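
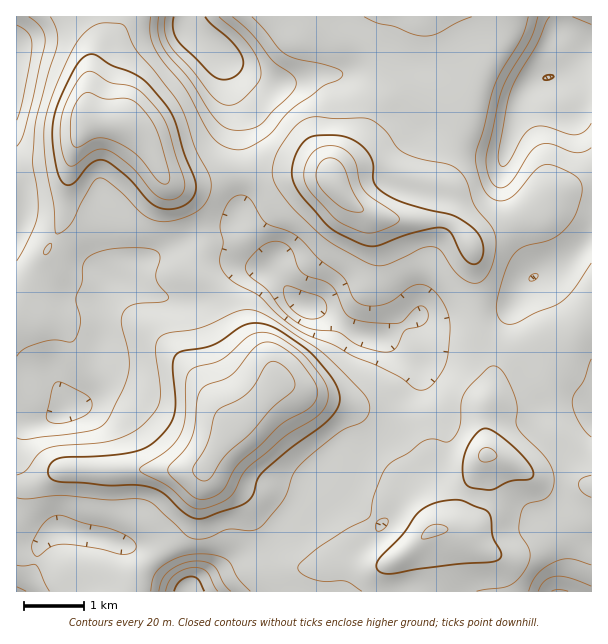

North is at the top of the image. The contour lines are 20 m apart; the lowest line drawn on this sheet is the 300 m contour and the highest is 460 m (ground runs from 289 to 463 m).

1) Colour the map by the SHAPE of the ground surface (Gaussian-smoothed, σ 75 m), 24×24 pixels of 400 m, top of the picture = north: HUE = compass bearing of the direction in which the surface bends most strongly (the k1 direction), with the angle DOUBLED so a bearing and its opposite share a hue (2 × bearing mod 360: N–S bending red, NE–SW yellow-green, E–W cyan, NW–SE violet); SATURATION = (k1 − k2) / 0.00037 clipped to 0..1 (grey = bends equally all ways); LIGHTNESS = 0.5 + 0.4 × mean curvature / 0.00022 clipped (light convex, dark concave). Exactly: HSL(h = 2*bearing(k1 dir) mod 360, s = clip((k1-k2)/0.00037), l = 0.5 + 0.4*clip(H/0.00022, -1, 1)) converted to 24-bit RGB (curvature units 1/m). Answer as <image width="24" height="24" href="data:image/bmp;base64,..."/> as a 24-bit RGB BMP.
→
<image width="24" height="24" href="data:image/bmp;base64,Qk32BgAAAAAAADYAAAAoAAAAGAAAABgAAAABABgAAAAAAMAGAAATCwAAEwsAAAAAAAAAAAAAVs3cc7m3fKaAbpuIsnyg/452LgUNCikiXtdwk83ChamYfICUin6TamqQx0HIzH1ER4g7mJlihndhfn5TvsZi5iY9HxlwYpm0T7WwWLa8iLG+Yoq8kShc9Tlr/477JEL/E/+WTaphdJx2c4yRin2Xd3WWIpO45Jv975LtZm6TdnahgsvRibnVzlfgXT7ZYsG7hZxVPHQlbEUNeFESfZ0wVbFZlUJl4qMyQZVfZZpTTZpfc4J1a4Nxjnd6YZJnGF9A626Twp3ekabMl751bmZMhFqAmnChnn+Zs2BlfURpU6FbdaxJWKE4azUufRQ9+cl9G8I1J9iXWKKJVYqFeYGAb4FxjW98VoWOIa5PvaJmrl5Ktz44m1VWa3FIXpBxl2Bxp0nX62/YW2XacWLig0TpOQnxXa/v1+zi6cXGHoR+bphVTHeAcX2BfoR8anyEk4GEXY5yY4VQzyRRs5I/nlRHfdq2K2C0b3+wLFi+tNTqoJ/wgoPshXPvXFb1hnDl4Y+s6XmH1z18KoY0Onc8O35Tc4ZyboOBcI57j3mKWoCLXB/S7tbjqubzWkncf0CSW6CNH5NfLqczlFNOmjZNjW46UmdNZklm3HRHxIp73o2+znHBhmpSKYstLn5PZ4pma4h6cYp/cHeNIXZ+2fZ2oVMwgDdbeZmKVbmDjpdPOG0nSFUfaGgytJhqU3d0Ty5cwdF1vauUrnmg2XOxw3nNn8zHDZXcVpy0Zp6gYICnoGOmSkqP39tvkWtaX3aDmKtehEVFdph+h0aOhVlwQ6Z3WJFZjU+BNUmQh+aNiHSswF6fsnyLoc3N1PDzGgHsbFarf5OrS2SRi1WTZImgw7N8pWyGiFuMoo1uaImMe2ZZY0JweLaDXIueY118aVSEYN+4esaddU2Ws2mux9Sz0frqfTPgcSK3bInIujmzkD9jV2RzoYdckLBen2JziG2JmHx6m45ylGSdW4+qd6uAU1t+bVqIZL2iV8t9cnpfT2R/csS30frZdM/guQC2whcbPB0Ha1gWX6hobkqWtKBvccBvVE24pniul3ucrnGHjnuafaCceYWQUlKQXbCzcrGJhHtbfG9VSopCP+gUn/8wMQIEMAQDvgALvXROQMA7KG44XTRDp9FloNNXIl9mmm+nq2a2uXSYsHlzm5RnZYVsX3iFa4lhil1Mi2RLbp5TVdB+YNyD3AEEQgAjXmYyP6lTycSrtpKlWzeENrGYn8FV3N1LLHZvOnZOVH5ywGeR4XiQrZ1+YIlncGFcaIdeU3CEgomkkLODn7s5gW4VQBMetza6sXG6VbeDr7U6m6hQU1KySXCw3yI5o/R8Tkd7OWBBMoQvLo+UusY23IaAn2OMbWCNmFlnXo5SS541lqhQrmaUzVq4gSp/MHdEonNPmU4uw9JMbKRFUnc5KVRbl/i2yJTsqCjBj12iVKpTEmdQGFNr5Zpil6dra2ObjV2euh8vucASIK0bQJRCbzh8yV3JWEjBkzV+pM+XuvTyvc3/lZX/Z4X7avCJrzGvpUnXpH25tJerS4GjFRNq44xHpOoiQk53cR9V2kBh1fbYScT4dkCpM0R3Z5Sgmx2of5fIzP/WJ/qzcxonejslknpBtM1ZENWybwLL0H+ds5SagXGoSwyX201u/+KDDg4lfzl8mPioxPrGUBy1bzrMXlbYRj+7K0Tg1uzr6fTTfSqPPVKlcZS3cH2u1Mt2OZEgBRMu2LCLlriarkbIgxGrxFO0/9fMHAWwV+K6kvuaktdnLyZ7PZfAQzi4kU7QVKK5dueM3oyPzjS9gFWGdWlah29d1ppV2cokACEze9hioraDbCSkZyyghW/C9t/NeHTsp9Tjqea+vl3AQqO9KjCGY0ZrOl56ubGLrMc4j2UqpkM8jllifm5zgIFyrpF77M6PAC1TScIzj3s1ISJEJFJ4S62V+OjPX83Mpc+5vL2DsEeJYsLDOhR2o1OeMY9ggp42x21WnmmWoWmCl3uBeXeKe36Ik4p/+ciPCUhaRYx8m2iJND+FI0R9S7ZY1vV2s8ppk6s/wnlAftKrnCKiSyZcdTdPtyUNX4QWaqgYcHczlohMmpxxgnSChXl2hoB86pZ/0WIhD09DYX5PRl1+I1xfk7NFdecv1X46oZZJk/ZNH4F2bApBYyI/TBkjzs9gocq6bJSscYqdY6ODjZFtgm9kdYtmdYNzpH13+qKqB4aVRXqYR1ptMl0+Mt4hW8M6sZpVtoZo+P9lCwsocBZejRFJT8uQc9uSgqN8hHWNdoqKinBniIBhjnRzkpduZoBhgYZo1aZy4U9vEBc2eTgx"/>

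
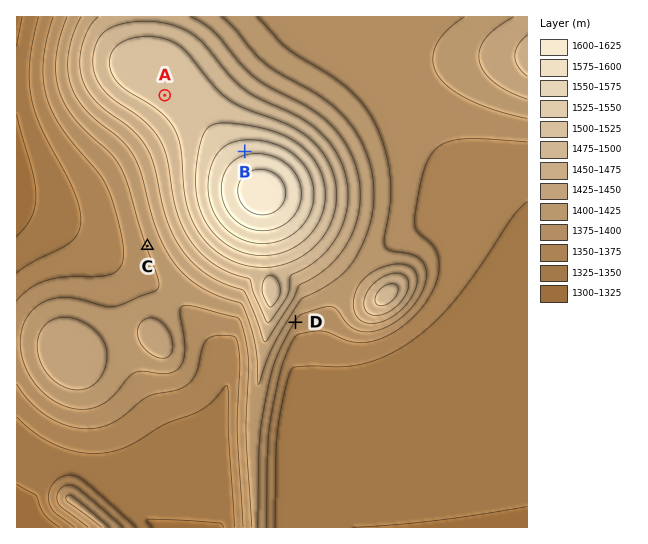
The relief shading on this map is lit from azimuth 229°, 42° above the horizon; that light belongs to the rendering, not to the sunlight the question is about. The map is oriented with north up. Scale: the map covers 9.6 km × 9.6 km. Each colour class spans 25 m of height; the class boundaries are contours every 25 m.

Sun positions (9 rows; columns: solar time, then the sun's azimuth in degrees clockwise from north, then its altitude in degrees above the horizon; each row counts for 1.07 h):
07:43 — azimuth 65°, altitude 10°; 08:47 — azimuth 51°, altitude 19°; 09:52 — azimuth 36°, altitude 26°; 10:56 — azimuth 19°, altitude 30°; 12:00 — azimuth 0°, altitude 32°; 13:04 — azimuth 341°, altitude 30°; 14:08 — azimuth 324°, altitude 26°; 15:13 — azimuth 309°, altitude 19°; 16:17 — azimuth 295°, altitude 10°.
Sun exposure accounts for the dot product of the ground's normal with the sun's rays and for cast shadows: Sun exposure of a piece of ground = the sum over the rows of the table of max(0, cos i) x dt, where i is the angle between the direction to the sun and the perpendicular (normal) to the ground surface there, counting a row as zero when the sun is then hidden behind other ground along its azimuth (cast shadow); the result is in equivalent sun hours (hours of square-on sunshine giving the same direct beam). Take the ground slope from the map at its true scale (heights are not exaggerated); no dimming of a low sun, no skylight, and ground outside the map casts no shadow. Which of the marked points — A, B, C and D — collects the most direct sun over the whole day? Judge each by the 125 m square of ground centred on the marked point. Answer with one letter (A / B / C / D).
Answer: B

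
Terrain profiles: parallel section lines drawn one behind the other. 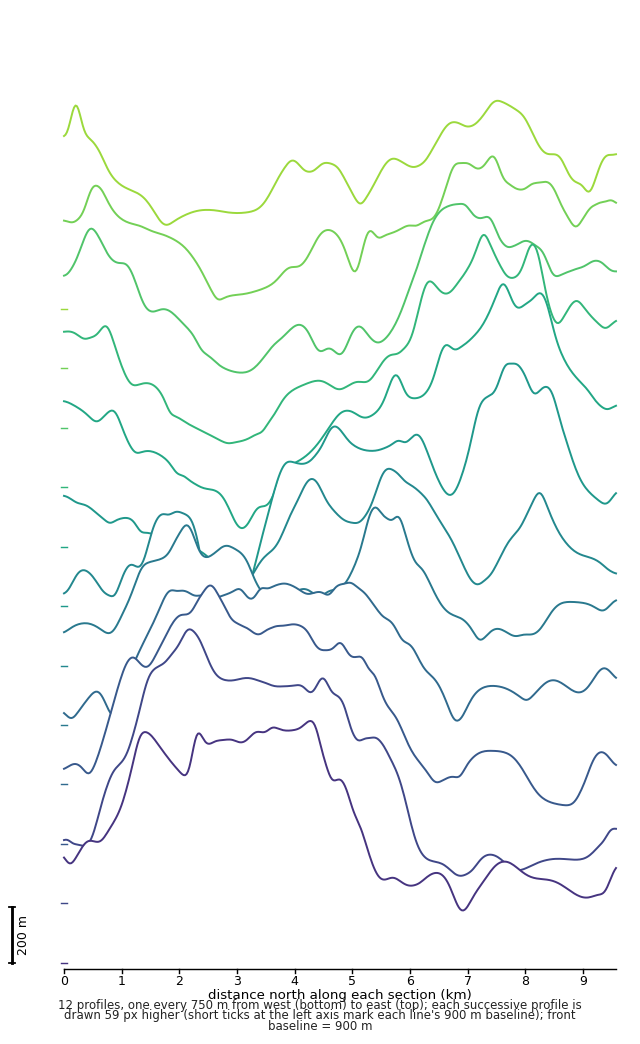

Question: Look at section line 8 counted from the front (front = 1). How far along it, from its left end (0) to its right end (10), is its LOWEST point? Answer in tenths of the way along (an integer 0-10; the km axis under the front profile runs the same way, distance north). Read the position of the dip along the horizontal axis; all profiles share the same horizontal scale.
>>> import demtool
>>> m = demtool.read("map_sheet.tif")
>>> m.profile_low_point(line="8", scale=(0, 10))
3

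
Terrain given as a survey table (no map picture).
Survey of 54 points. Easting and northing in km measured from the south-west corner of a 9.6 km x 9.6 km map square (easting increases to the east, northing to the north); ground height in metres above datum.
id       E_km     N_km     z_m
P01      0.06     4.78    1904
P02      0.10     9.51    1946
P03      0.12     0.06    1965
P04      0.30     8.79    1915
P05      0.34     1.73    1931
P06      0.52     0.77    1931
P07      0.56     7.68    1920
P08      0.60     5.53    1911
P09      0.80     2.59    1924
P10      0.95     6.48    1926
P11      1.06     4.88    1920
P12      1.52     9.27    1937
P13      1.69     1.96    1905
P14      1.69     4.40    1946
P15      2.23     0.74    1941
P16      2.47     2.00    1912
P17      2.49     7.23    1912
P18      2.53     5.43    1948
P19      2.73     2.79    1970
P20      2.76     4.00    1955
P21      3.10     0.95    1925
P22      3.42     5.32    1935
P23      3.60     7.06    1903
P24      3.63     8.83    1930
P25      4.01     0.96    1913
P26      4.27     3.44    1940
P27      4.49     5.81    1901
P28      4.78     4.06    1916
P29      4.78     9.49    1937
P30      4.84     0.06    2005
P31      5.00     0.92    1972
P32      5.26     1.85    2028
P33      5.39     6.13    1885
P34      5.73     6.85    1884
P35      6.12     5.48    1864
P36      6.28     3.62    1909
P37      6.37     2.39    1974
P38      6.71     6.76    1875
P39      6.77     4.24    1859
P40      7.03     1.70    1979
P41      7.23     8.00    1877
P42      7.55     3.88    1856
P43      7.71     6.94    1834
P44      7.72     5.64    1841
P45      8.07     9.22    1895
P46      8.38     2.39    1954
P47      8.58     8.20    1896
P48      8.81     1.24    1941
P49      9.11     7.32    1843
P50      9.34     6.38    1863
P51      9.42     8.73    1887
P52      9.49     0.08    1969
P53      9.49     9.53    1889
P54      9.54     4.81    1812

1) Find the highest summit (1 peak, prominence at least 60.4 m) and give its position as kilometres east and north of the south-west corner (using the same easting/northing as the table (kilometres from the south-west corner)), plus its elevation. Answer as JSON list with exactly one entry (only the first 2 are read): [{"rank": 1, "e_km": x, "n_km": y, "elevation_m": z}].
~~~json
[{"rank": 1, "e_km": 5.11, "n_km": 1.79, "elevation_m": 2034}]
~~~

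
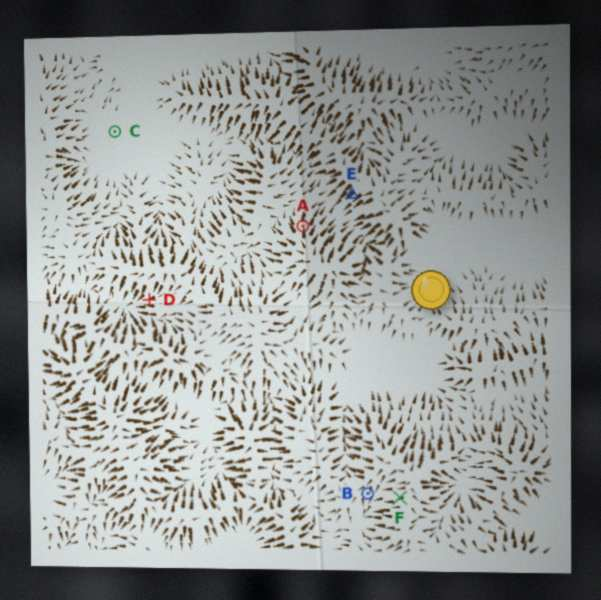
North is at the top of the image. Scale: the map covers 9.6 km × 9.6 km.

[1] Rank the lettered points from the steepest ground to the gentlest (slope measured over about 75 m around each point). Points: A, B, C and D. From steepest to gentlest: A D B C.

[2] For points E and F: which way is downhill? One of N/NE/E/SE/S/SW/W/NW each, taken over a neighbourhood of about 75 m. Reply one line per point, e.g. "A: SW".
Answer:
E: SW
F: W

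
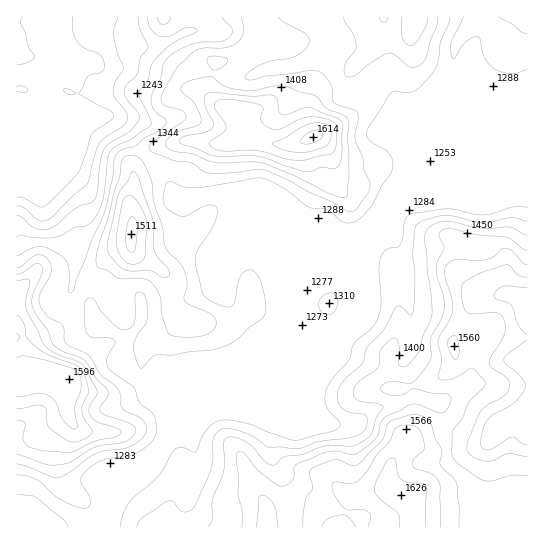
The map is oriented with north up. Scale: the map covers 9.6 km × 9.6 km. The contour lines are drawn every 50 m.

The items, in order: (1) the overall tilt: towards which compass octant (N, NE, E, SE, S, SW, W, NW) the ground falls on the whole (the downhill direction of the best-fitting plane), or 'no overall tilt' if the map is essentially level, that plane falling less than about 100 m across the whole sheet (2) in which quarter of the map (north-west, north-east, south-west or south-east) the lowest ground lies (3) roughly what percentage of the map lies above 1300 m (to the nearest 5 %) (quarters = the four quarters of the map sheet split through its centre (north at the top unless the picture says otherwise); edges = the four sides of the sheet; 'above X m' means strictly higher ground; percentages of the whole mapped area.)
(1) On the whole the ground falls towards the north-west.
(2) Look to the north-west quarter for the lowest ground.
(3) Roughly 60 % of the ground is higher than 1300 m.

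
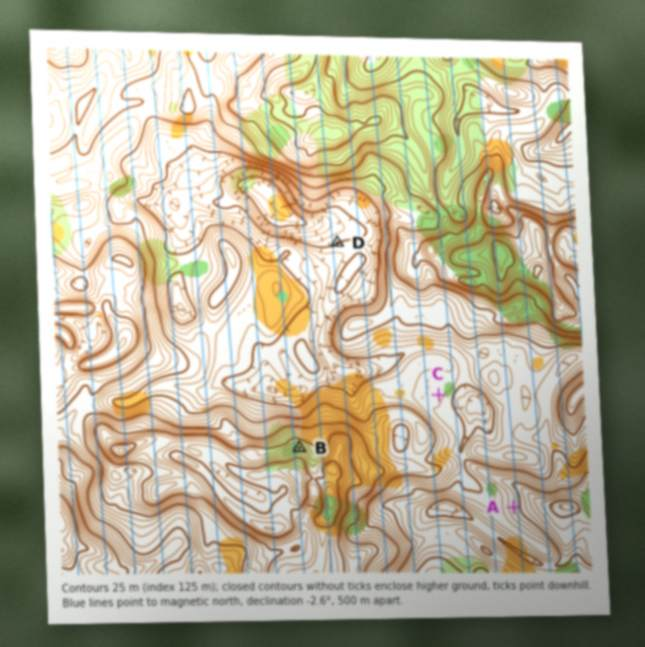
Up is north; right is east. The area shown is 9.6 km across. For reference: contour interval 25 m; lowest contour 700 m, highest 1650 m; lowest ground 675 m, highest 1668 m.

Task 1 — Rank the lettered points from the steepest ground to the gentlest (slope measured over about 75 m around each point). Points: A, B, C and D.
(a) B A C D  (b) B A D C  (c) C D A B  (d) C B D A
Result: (b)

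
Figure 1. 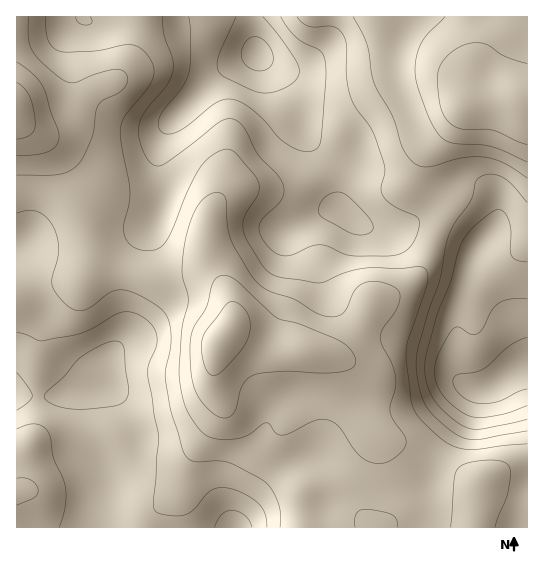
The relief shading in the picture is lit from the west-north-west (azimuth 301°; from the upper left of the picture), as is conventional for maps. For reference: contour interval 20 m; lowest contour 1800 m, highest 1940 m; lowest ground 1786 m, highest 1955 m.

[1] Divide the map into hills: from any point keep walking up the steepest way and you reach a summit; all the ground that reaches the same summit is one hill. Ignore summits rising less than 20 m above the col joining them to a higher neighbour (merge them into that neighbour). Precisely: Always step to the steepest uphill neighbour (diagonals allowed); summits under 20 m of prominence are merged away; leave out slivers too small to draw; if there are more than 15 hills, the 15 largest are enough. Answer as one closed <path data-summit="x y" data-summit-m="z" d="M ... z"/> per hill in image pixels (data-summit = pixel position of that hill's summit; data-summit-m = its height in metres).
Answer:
<path data-summit="223 337" data-summit-m="1953" d="M257 53l-39 20-50 52-8 18-1 20 4 15-2 27-9 20-21 24-7 13-4 16 0 20 5 29-1 8-19 30-1 18-14 5-6 9 0 24 4 21 19 35 0 10-7 27 0 13 427 1 1-162-15 5-15 12-11 5-16 0-5-3-6-6-4-10 1-38 10-34 4-30 5-16 20-28 3-9-3-15-7-7-8-4-16-1-11 5-37 28-22 11-14 1-24-9-18-14 6-44-20-12-14-12-7-14-4-20-11-22z"/><path data-summit="17 110" data-summit-m="1955" d="M250 16l-234 1 1 378 41 1 46-13 1-18 18-26 2-10-5-31 0-20 3-12 10-21 22-24 6-16 2-27-4-15 0-12 4-16 5-10 50-52 39-20-5-19z"/><path data-summit="522 101" data-summit-m="1940" d="M527 16l-276 1 5 34 33 34 11 22 8 30 11 12 26 16 0 9-6 25 0 10 4 4 14 10 18 8 16 1 26-12 37-28 11-5 16 1 8 4 7 7 3 8-2 12-5 12-11 12-8 15-6 39-10 34-1 38 4 10 11 9 20-1 22-16 15-6z"/><path data-summit="17 493" data-summit-m="1883" d="M89 388l-31 8-42-1 1 133 83-1 0-13 7-27 0-10-12-20-8-20-3-16 0-24z"/>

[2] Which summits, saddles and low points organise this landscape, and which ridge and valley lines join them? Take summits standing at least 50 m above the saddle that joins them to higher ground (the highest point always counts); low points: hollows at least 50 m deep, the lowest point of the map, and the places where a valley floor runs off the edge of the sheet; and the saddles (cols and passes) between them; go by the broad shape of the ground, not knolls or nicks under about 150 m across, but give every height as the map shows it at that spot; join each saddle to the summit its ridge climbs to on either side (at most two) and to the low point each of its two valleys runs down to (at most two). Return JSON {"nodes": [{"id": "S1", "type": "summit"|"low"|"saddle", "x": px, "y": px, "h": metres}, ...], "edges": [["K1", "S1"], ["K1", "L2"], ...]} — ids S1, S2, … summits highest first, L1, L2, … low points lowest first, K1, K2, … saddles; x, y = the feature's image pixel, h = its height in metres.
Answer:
{"nodes": [
{"id": "S1", "type": "summit", "x": 17, "y": 110, "h": 1955},
{"id": "S2", "type": "summit", "x": 223, "y": 337, "h": 1953},
{"id": "S3", "type": "summit", "x": 522, "y": 101, "h": 1940},
{"id": "L1", "type": "low", "x": 525, "y": 366, "h": 1786},
{"id": "L2", "type": "low", "x": 257, "y": 54, "h": 1793},
{"id": "L3", "type": "low", "x": 235, "y": 527, "h": 1832},
{"id": "K1", "type": "saddle", "x": 293, "y": 463, "h": 1891},
{"id": "K2", "type": "saddle", "x": 122, "y": 269, "h": 1889},
{"id": "K3", "type": "saddle", "x": 449, "y": 195, "h": 1863}],
"edges": [["K1", "S2"], ["K1", "L1"], ["K1", "L3"], ["K2", "S1"], ["K2", "S2"], ["K2", "L2"], ["K2", "L3"], ["K3", "S2"], ["K3", "S3"], ["K3", "L1"], ["K3", "L2"]]}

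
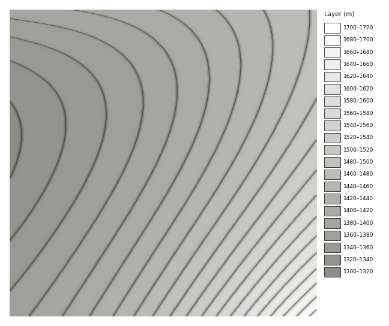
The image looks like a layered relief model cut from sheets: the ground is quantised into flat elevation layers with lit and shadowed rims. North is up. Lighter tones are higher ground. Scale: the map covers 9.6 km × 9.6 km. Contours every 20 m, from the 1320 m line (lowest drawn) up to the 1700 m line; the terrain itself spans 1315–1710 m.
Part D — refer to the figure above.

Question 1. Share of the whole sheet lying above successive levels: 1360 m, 83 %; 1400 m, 59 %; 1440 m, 39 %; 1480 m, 23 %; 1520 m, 12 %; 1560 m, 7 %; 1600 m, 3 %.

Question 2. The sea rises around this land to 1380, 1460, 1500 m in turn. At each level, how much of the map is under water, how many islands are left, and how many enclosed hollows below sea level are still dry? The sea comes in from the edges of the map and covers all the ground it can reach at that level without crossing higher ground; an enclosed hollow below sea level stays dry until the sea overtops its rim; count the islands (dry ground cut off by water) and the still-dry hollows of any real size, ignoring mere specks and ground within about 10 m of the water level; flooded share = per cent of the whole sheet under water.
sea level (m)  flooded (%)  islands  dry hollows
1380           29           0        0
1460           69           0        0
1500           84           0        0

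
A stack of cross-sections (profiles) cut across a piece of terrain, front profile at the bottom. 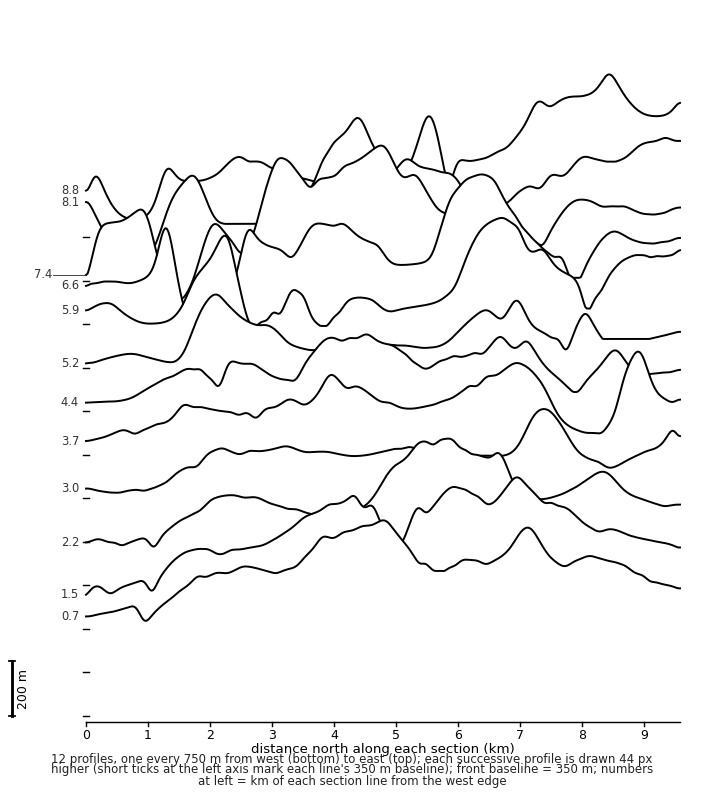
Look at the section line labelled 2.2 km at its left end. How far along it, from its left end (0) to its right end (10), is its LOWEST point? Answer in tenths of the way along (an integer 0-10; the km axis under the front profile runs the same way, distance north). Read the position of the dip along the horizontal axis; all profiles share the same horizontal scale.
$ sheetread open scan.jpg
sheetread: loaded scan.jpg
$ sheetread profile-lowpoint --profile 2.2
1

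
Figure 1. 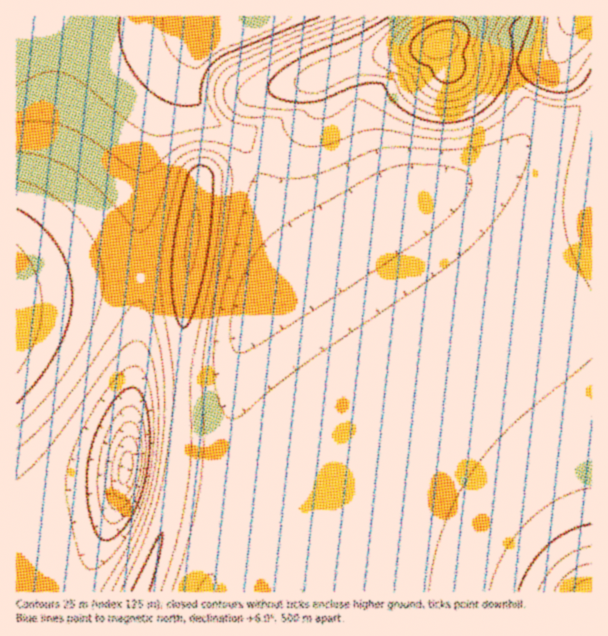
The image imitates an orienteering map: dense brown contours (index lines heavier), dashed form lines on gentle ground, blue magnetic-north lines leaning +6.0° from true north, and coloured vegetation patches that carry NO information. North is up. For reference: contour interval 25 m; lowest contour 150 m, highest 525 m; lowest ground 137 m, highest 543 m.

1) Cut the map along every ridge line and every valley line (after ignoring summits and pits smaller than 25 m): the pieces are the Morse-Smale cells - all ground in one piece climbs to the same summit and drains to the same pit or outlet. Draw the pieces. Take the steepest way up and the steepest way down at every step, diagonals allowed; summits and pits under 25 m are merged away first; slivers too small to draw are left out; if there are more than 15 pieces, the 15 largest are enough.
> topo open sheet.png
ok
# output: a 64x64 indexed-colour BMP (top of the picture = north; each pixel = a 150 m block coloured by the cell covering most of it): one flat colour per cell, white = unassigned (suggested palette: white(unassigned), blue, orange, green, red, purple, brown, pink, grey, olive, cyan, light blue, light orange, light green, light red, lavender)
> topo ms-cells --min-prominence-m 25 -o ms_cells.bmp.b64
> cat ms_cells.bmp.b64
<image width="64" height="64" href="data:image/bmp;base64,Qk12CAAAAAAAAHYAAAAoAAAAQAAAAEAAAAABAAQAAAAAAAAIAAATCwAAEwsAABAAAAAAAAAA////ALR3HwAOf/8ALKAsACgn1gC9Z5QAS1aMAMJ34wB/f38AIr28AM++FwDox64AeLv/AIrfmACWmP8A1bDFALu7u7mZmZmqqqqjMzMzMzMzMzMzMzMzMzMzMzMzMzMRu7u7uZmZmaqqqqozMzMzMzMzMzMzMzMzMzMzMzMzMRG7u7u7mZmZmqqqqjMzMzMzMzMzMzMzMzMzMzMzMzMREbu7u7uZmZmaqqqqMzMzMzMzMzMzMzMzMzMzMzMzMxERu7u7u7mZmZmqqqozMzMzMzMzMzMzMzMzMzMzMzMRERG7u7u7uZmZmaqqqqMzMzMzMzMzMzMzMzMzMzMzMREREbu7u7u7mZmZqqqqozMzMzMzMzMzMzMzMzMzMzMRERERu7u7u7uZmZmqqqqjMzMzMzMzMzMzMzMzMzMzMRERERFbu7u7u7mZmZqqqqMzMzMzMzMzMzMzMzMzMzMREREREVVVu7u7uZmZmqqqqjMzMzMzMzMzMzMzMzMzERERERERVVVVVVW5mZmaqqqqMzMzMzMzMzMzMzMzMzERERERERFVVVVVVVWZmZqqqqozMzMzMzMzMzMzMzMxEREREREREVVVVVVVVZmZmaqqqjMzMzMzMzMzMzMzMRERERERERERVVVVVVVVmZmZqqqqMzMzMzMzMzMzMzERERERERERERFVVVVVVVWZmZnu7u4RERETMzMzMzEREREREREREREREVVVVVVVVZmZme7u7hERERERERERERERERERERERERERVVVVVVVVWZmZ7u7uERERERERERERERERERERERERERFVVVVVVVVZmZnu7u4REREREREREREREREREREREREREVVVVVVVVVmZme7u7hERERERERERERERERERERERERERVVVVVVVVWZmZ7u7uERERERERERERERERERERERERERFVVVVVVVVZmZnu7u4REREREREREREREREREREREREREVVVVVVVVVmZme7u7hERERERERERERERERERERERERERVVVVVVVVXMmZ7u7uERERERERERERERERERERERERERFVVVVVVVVczMx3d3cREREREREREREREREREREREREREVVVVVVVVVzMzHd3dxERERERERERERERERERERERERERVVVVVVVVXMzMd3d3ERERERERERERERERERERERERERFVVVVVVVVczMx3d3dxEREREREREREREREREREREREREVVVVVVVVVXMzHd3d3ERERERERERERERERERERERERERVVVVVVVVVczMd3d3cRERERERERERERERERERERERERFVVVVVVVVVzMzHd3d3EREREREREREREREREREREREREVVVVVVVVVXMzMd3d3cRERERERERERERERERERERIiIiVVVVVVVVVczMx3d3d3ERERERERERERERERERESIiIiJVVVVVVVVVzMzHd3d3dxEREREREREREREREREiIiIiIlVVVVVVVVXMzMd3d3d3cRERERERERERERERIiIiIiIiRERVVVVVVczMx3d3d3d3ERERERERERERERIiIiIiIiJERERERVVVzMzHd3d3d3dxERERERERERERIiIiIiIiIkRERERERESIiId3d3d3d3dxERERERERERIiIiIiIiIiRERERERERIiIh3d3d3d3dyIRERERERERIiIiIiIiIiJEREREREREiIiHd3d3d3dyIiEREREREREiIiIiIiIiIkRERERERESIiIh3d3d3dyIiIiEREREREiIiIiIiIiIiRERERERERIiIiHd3d3d3IiIiIiEREREiIiIiIiIiIiJEREREREREiIiId3d3d3IiIiIiIhEREiIiIiIiIiIiIkRERERERESIiIh3d3d3IiIiIiIiIhEiIiIiIiIiIiIiRERERERERIiIiHd3d3ciIiIiIiIiIiIiIiIiIiIiIiJEREREREREiIiId3d3dyIiIiIiIiIiIiIiIiIiIiIiIkRERERERESIiIh3d3dyIiIiIiIiIiIiIiIiIiIiIiIiRERERERERIiIiIh3d3IiIiIiIiIiIiIiIiIiIiIiIiJEREREREREiIiIiIiIciIiIiIiIiIiIiIiIiIiIiIiIkRERERERESIiIiIiIhmIiIiIiIiIiIiIiIiIiIiIiIiRERERERERIiIiIiIiGZiIiIiIiIiIiIiIiIiIiIiIiJERERERERESIiIiIiGZmYiIiIiIiIiIiIiIiIiIiIiIkRERERERERIiIiIiGZmZmIiIiIiIiIiIiIiIiIiIiIiRERERERERESIiIhmZmZmZiIiIiIiIiIiIiIiIiLSIiJERERERERERIiIhmZmZmZmYiIiIiIiIiIiIiIiLd3dIkREREREREREiIhmZmZmZmZiIiIiIiIiIiIiIiIt3d3dRERERERERERIiGZmZmZmZmIiIiIiIiIiIiIiIt3d3d1EREREREREREiIZmZmZmZmYiIiIiIiIiIiIiIi3d3d3URERERERERERIhmZmZmZmZmIiIiIiIiIiIiIi3d3d3dREREREREREREiGZmZmZmZmZmYiIiIiIiIiIiLd3d3d1ERERERERERERIZmZmZmZmZmZmZiIiIiL////wAA3d3URERERERERERERmZmZmZmZmZmZmZmZmL/////8AAN3dRERERERERERERIZmZmZmZmZmZmZmZmZm/////wAADd1ERERERERERERERmZmZmZmZmZmZmZmZmb/////AAAN3QAAAAAAAAAAAAAEZmZmZmZmZmZmZmZmZm/////wAADd"/>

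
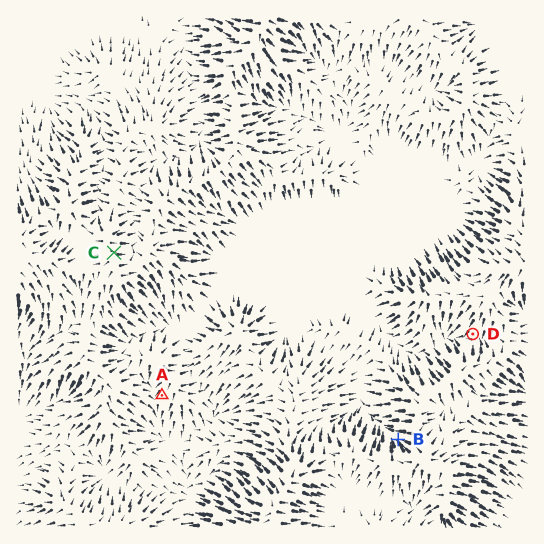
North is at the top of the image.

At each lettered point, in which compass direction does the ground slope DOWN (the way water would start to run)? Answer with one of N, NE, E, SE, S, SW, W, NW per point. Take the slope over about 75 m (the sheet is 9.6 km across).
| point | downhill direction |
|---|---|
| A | SW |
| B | NW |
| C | E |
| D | SW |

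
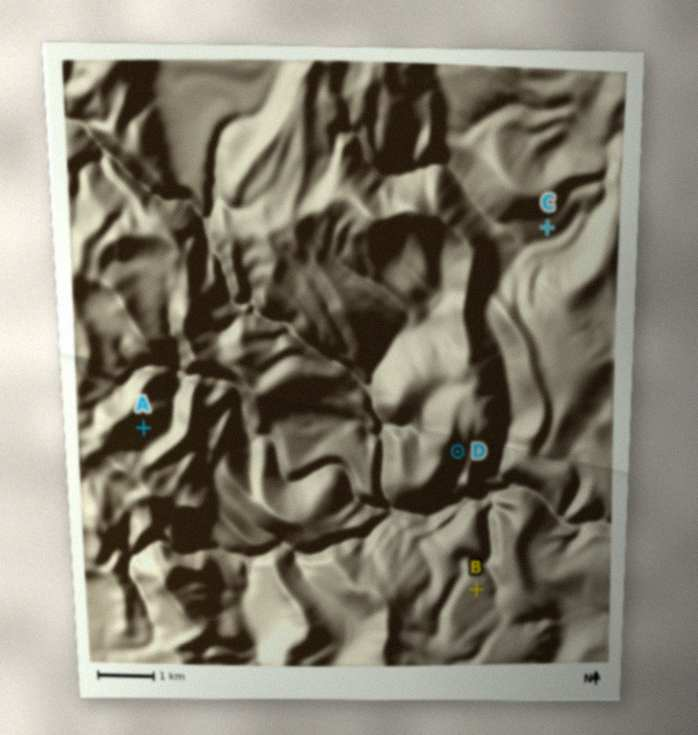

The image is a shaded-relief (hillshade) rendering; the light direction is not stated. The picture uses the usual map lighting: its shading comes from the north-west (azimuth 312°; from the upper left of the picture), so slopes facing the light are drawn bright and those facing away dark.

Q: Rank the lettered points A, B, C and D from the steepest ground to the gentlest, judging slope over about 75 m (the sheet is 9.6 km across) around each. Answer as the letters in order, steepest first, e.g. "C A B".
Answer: D A C B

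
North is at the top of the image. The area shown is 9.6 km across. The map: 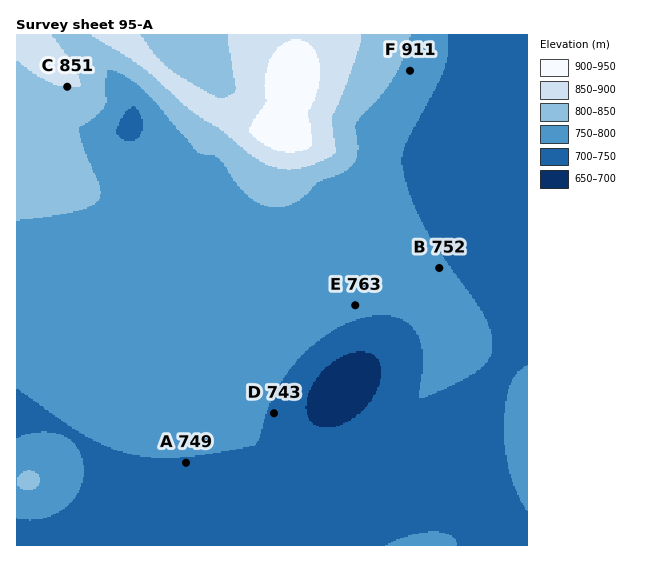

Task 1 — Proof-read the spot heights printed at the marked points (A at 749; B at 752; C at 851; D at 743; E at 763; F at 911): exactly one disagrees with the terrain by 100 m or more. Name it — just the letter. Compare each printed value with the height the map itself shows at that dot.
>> F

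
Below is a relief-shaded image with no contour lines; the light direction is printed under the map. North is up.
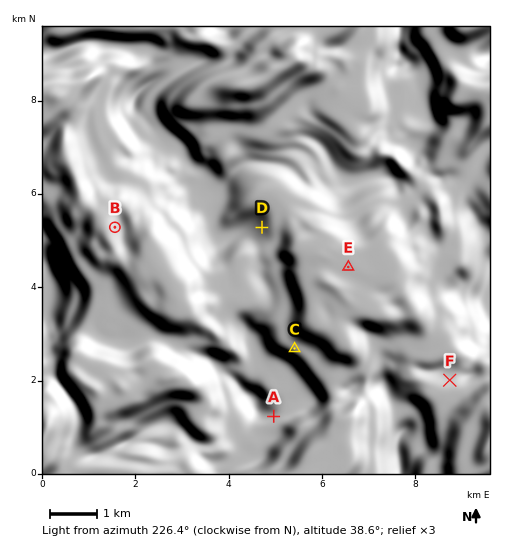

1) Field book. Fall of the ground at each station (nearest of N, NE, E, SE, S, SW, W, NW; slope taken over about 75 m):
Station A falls SE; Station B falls W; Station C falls NE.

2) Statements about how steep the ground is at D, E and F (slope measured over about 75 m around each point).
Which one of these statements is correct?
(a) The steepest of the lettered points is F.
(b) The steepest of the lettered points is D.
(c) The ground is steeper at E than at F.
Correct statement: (b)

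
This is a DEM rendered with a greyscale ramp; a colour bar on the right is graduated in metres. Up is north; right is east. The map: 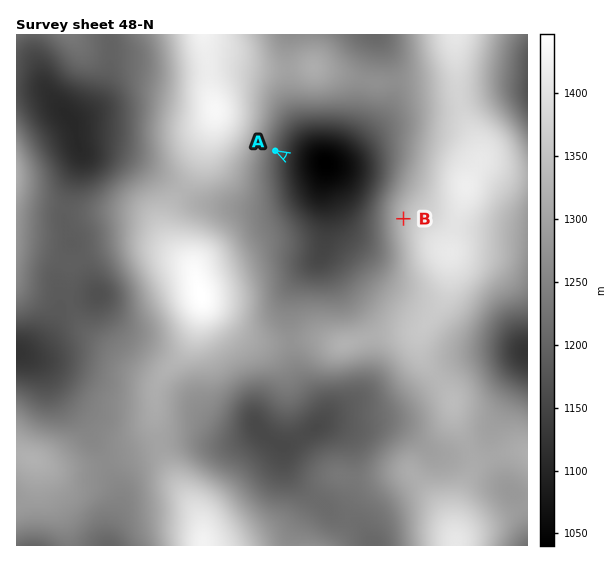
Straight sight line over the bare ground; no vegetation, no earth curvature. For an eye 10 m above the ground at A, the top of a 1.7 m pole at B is in view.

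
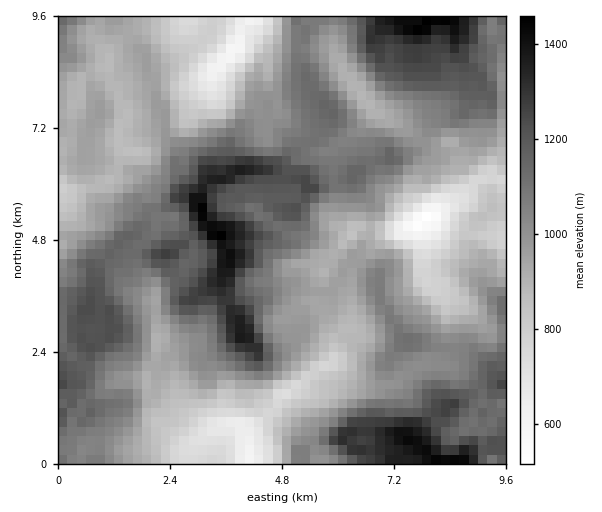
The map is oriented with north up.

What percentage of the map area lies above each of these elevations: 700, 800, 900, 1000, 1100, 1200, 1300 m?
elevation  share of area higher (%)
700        97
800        90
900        77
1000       53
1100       33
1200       16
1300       6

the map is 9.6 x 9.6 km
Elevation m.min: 500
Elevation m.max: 1490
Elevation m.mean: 1020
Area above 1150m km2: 21.4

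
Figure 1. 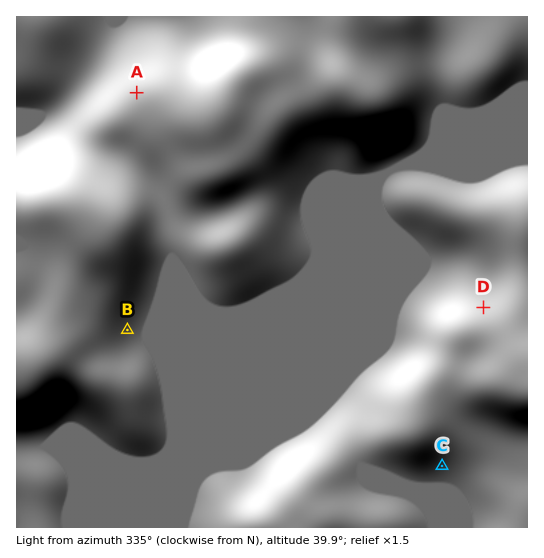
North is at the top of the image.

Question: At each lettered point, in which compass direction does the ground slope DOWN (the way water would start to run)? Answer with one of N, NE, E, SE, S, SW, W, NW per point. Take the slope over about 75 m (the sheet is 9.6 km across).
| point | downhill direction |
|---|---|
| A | NW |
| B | E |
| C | S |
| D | N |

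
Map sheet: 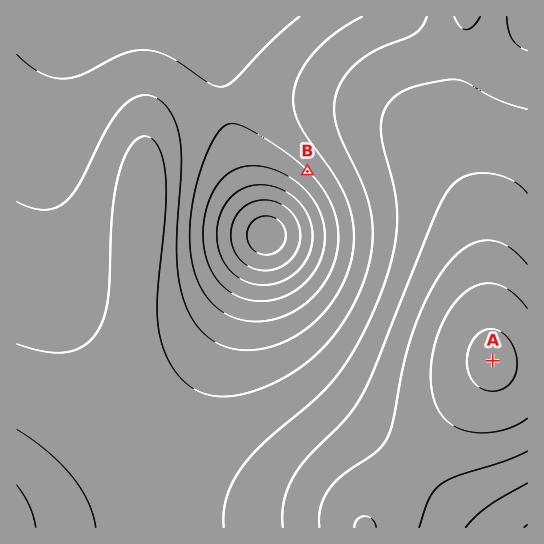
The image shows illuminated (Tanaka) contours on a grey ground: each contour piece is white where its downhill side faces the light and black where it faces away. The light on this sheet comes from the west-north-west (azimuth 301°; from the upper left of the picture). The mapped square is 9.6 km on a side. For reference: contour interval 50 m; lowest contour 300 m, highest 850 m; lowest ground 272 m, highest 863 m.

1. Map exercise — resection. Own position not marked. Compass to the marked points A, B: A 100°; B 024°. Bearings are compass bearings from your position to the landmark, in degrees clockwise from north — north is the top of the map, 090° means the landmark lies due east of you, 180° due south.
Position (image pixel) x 243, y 317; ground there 490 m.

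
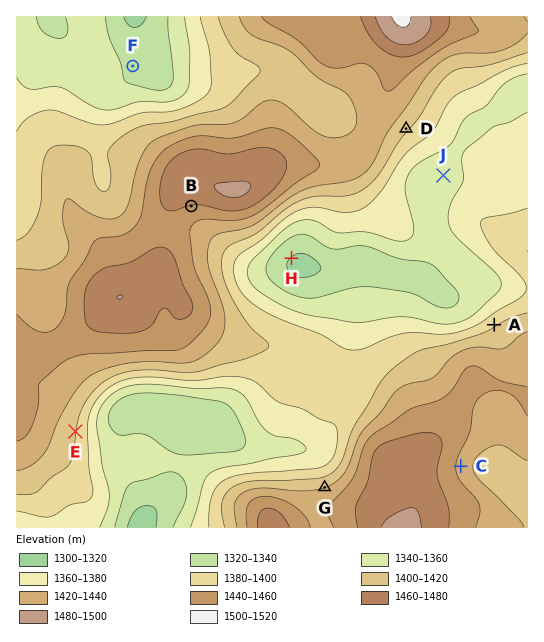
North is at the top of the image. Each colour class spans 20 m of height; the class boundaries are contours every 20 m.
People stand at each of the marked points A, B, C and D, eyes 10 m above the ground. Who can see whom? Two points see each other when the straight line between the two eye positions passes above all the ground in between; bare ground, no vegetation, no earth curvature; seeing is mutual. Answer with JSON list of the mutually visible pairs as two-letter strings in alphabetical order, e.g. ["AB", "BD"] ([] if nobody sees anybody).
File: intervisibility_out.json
["AB", "AD"]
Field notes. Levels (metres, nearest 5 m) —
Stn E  1400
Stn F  1335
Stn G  1420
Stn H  1320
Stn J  1350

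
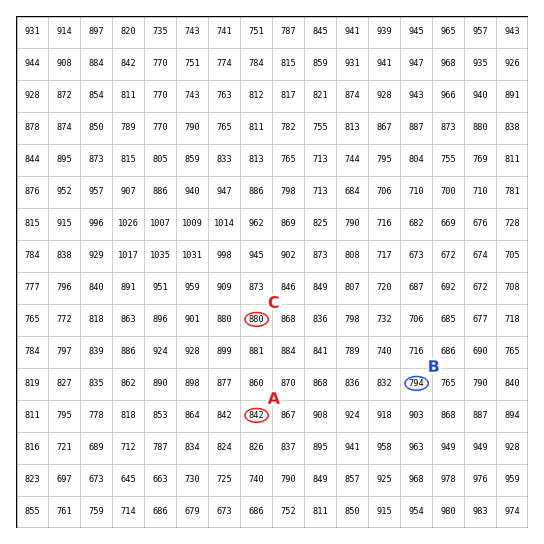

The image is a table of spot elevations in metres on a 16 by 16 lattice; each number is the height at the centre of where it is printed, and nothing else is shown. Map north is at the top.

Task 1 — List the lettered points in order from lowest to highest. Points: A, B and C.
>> B A C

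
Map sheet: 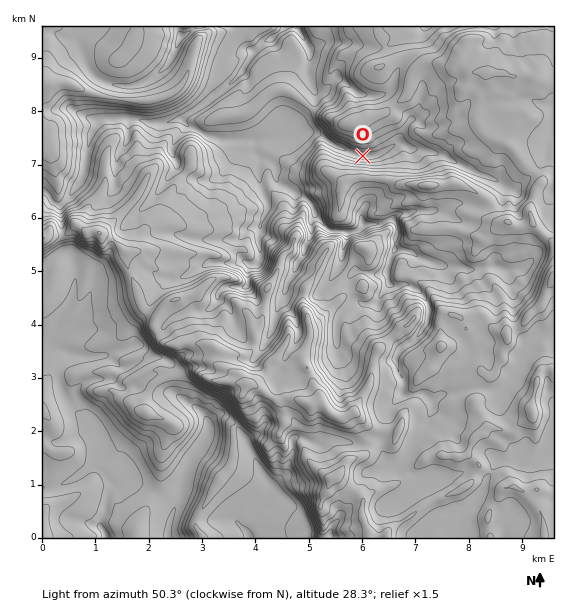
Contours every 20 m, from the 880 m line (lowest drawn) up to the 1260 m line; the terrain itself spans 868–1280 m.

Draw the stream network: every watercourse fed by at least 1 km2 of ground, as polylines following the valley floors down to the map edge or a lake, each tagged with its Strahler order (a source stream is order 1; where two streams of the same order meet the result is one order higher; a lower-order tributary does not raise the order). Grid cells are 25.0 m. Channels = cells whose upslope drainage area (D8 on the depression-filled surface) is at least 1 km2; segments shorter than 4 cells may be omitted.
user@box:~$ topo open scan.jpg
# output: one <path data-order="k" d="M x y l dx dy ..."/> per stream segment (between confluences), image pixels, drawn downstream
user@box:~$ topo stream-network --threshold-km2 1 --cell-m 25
<path data-order="2" d="M112 489l-4 4-1 12-2 2 0 5-1 1 0 3-3 3 0 9 4 5 0 4"/><path data-order="2" d="M272 488l0 3-3 4-9 9-21 17 0 3 9 9 0 4"/><path data-order="1" d="M124 480l-4 4-5 1-3 4"/><path data-order="1" d="M412 473l-9-9 0-1 8-12 8-20 8-8 2-6 0-2 3-4-3-7-9-9"/><path data-order="1" d="M259 467l4 8 9 13"/><path data-order="1" d="M528 465l4 0 12-12 9 2"/><path data-order="1" d="M313 443l-10-6-8 0-3 3 1 13-5 11 0 8-16 16"/><path data-order="1" d="M205 417l3 4 0 12-4 8-9 12-8 14 0 2-4 10 0 4-2 1-1 12-11 27 0 4-1 1 0 9"/><path data-order="1" d="M76 411l5 5 0 13 7 14 0 4 1 1 0 12 23 23 0 6"/><path data-order="2" d="M420 395l-17 0 0-10 1-1 0-3-7-13-1-12 3-5 5-6 7-2 10-11 2-4 4-4 0-3 1-1 1-13-4-8-9-11-3 0-5-4-17 1-3-4"/><path data-order="1" d="M525 365l2-5 5-8 3-5 0-3 2-3 6-5 2 0 2 1 6 0"/><path data-order="1" d="M464 363l0 2-4 7-4 4-5 3-7 6 0 7-4 4-20-1"/><path data-order="1" d="M107 356l-27 0-1-1-4 0-2-2-10-2-4-3-4 0-2-1-10 0"/><path data-order="2" d="M48 341l-5 6"/><path data-order="1" d="M336 341l0-16 1-1 0-4 3-5 12-12 3-2 4 0 4 3 12 0 2-1 3-4 0-3 8-9 0-6"/><path data-order="1" d="M293 316l0-1-8-8 0-19 4-9 3-3 4-8 0-3 3-5 4-4 1-3 0-5 5-8 0-3 2-1 0-15 4-5 0-5"/><path data-order="1" d="M80 313l0 2-15 14-8 3-9 9"/><path data-order="1" d="M65 311l-6 12 0 5-11 12 0 1"/><path data-order="1" d="M217 297l0-2 10-8 18 0 3-3 0-16 3-4"/><path data-order="2" d="M388 281l-1-12 1-1 1-8 2-1 0-3 1-1 3-10"/><path data-order="1" d="M507 271l-2-2-2 0-3-2-16 0-7 2-10 0-6-2-16 0-1-2-4 0-1-1-7-1-4-3-7-1-9-7-3 0-1-1-11 0-2-6"/><path data-order="1" d="M204 265l3-1 5 0 1-1 18 0 1 1 4 0 4-3 4 0 4 3 3 0"/><path data-order="2" d="M251 264l5 0 4-5 0-12-1-2 1-20 3-5 0-3 4-5 0-3 1-1 0-4-4-8-1-7-3-5 0-4-1-1 0-15 1-3-3-2"/><path data-order="2" d="M395 245l0-9 1-1 1-7-2-7-6-1"/><path data-order="2" d="M389 220l-9 4-17 0-7 7-12 0-1 1-7 0-1-1-6 0-13-15 0-4-1-1"/><path data-order="2" d="M315 211l-3-4 0-3-7-7-5-2-3 0-20-14-1-2 0-12-7-7-2-1-10 0"/><path data-order="1" d="M429 211l-16 0-5 2-8 0-11 7"/><path data-order="1" d="M493 179l-2 0-8-4-3 0-29-15-8-5-4 0-2-2-2 0-2-1-5 0-1-1-6 0-1-2-8 0-11-6-5 0"/><path data-order="1" d="M85 164l0-4 2-1 0-8 1-2 0-5 1-1 2-8 5-8 1-4 3-3 3-1 32 0"/><path data-order="1" d="M176 160l-4-5 0-8 4-8 9-10 0-5"/><path data-order="1" d="M235 160l8-8 2 0 2-4"/><path data-order="3" d="M257 159l-10-11"/><path data-order="3" d="M247 148l-3-3-21-1-8-4-4 0-7-4"/><path data-order="1" d="M124 147l4-8 0-19 5 0 2-1"/><path data-order="2" d="M396 143l-8 6-11 6-2 0-2 1-13 0-1-1-11-3-7-4-5-1-3-3-4-1-8-8-2-2-66 0-1 2-7 0-1 1-40 0"/><path data-order="3" d="M204 136l-7-7-5-2-3 0-4-3"/><path data-order="3" d="M185 124l-2-3 0-2"/><path data-order="1" d="M411 120l-4 4-8 16-3 3"/><path data-order="2" d="M135 119l1 1 7 0 5 3 20 0 1-2 12-1 2-1"/><path data-order="3" d="M183 119l5-6 7-2 12-8 6-7 6-3 12-10 1 0 9-11 2-4 6-8 3-7 1 0 0-1 11-11 4 0 8-8 3 0 5-5 0-1 1 0"/><path data-order="1" d="M528 100l4 0 8 4 9 1 4 3 0 27"/><path data-order="1" d="M345 83l-5-4-4 0-12 12-9 0-2-2-5-13 1-28-2-3-3-6-8-12"/><path data-order="1" d="M83 55l6 16 8 8 8 4 8 1 2 1 17 2 1-2 8-1 11-5 4-4 1 0 11-11 8-15 0-2 19-19 2-1 6 0"/>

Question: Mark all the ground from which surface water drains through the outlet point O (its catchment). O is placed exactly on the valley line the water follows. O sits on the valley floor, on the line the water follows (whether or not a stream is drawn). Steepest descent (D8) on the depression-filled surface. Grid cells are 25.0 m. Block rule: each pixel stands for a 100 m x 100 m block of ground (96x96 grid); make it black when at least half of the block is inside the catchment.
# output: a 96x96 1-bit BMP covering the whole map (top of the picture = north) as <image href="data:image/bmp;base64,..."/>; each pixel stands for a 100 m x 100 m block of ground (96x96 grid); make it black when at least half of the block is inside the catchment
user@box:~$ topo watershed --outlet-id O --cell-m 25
<image width="96" height="96" href="data:image/bmp;base64,Qk2+BAAAAAAAAD4AAAAoAAAAYAAAAGAAAAABAAEAAAAAAIAEAAATCwAAEwsAAAIAAAAAAAAA////AAAAAAAAAAAAAAAAAAAAAAAAAAAAAAAAAAAAAAAAAAAAAAAAAAAAAAAAAAAAAAAAAAAAAAAAAAAAAAAAAAAAAAAAAAAAAAAAAAAAAAAAAAAAAAAAAAAAAAAAAAAAAAAAAAAAAAAAAAAAAAAAAAAAAAAAAAAAAAAAAAAAAAAAAAAAAAAAAAAAAAAAAAAAAAAAAAAAAAAAAAAAAAAAAAAAAAAAAAAAAAAAAAAAAAAAAAAAAAAAAAAAAAAAAAAAAAAAAAAAAAAAAAAAAAAAAAAAAAAAAAAAAAAAAAAAAAAAAAAAAAAAAAAAAAAAAAAAAAAAAAAAAAAAAAAAAAAAAAAAAAAAAAAAAAAAAAAAAAAAAAAAAAAAAAAAAAAAAAAAAAAAAAAAAAAAAAAAAAAAAAAAAAAAAAAAAAAAAAAAAAAAAAAAAAAAAAAAAAAAAAAAAAAAAAAAAAAAAAAAAAAAAAAAAAAAAAAAAAAAAAAAAAAAAAAAAAAAAAAAAAAAAAAAAAAAAAAAAAAAAAAAAAAAAAAAAAAAAAAAAAAAAAAAAAAAAAAAAAAAAAAAAAAAAAAAAAAAAAAAAAAAAAAAAAAAAAAAAAAAAAAAAAAAAAAAAAAAAAAAAAAAAAAAAAAAAAAAAAAAAAAAAAAAAAAAAAAAAAAAAAAAAAAAAAAAAAAAAAAAAAAAAAAAAAAAAAAAAAAAAAAAAAAAAAAAAAAAAAAAAAAAAAAAAAAAAAAAAAAAAAAAAAAAAAAAAAAAAAAAAAAAAAAAAAAAAAAAAAAAAAAAAAAAAAAAAAAAAAAAAAAAAAAAAAAAAAAAAAAAAAAAAAAAAAAAAAAAAAAAAAAAAAAAAAAAAAAAAAAAAAAAAAAAAAAAAAAAAAAAAAAAAAAAAAAAAAAAAAAAAAAAAAAAAAAAAAAAAAAAAAAAAAAAAAAAAAAAAAAAAAAAAAAAAGAAAAAAAAAAAAAAB/AAAAAAAAAAAAAAD/AAAAAAAAAAAAAAD/AAAAAAAAAAAAAAD/AAAAAAAAAAAAAAH/AAAAAAAAAAAAAAP/AAAAAAAAAAAAAA//gAAAAAAAAAAD////gAAAAAAAAAD/////gAAAAAAAAAD/////AAAAAAAAAAD////+AAAAAAAAAAD////8AAAAAAAAAAD////4AAAAAAAAAAD////4AAAAAAAAAAD////wAAAAAAAAAAD///+AAAAAAAAAAAD///4AAAAAAAAAAAH///4AAAAAAAAAAAH///wAAAAAAAAAAAD///wAAAAAAAAAAAAf//wAAAAAAAAAAAAH//wAAAAAAAAAAAAD//wAAAAAAAAAAAAA//wAAAAAAAAAAAAA//wAAAAAAAAAAAAAf/wAAAAAAAAAAAAAf/wAAAAAAAAAAAAAf/4AAAAAAAAAAAAAP/AAAAAAAAAAAAAAH+AAAAAAAAAAAAAAAAAAAAAAAAAAAAAAAAAAAAAAAAAAAAAAAAAAAAAAAAAAAAAAAAAAAAAAAAAAAAAAAAAAAAAAAAAAAAAAAAAAAAAAAAAAAAAAAAAAA="/>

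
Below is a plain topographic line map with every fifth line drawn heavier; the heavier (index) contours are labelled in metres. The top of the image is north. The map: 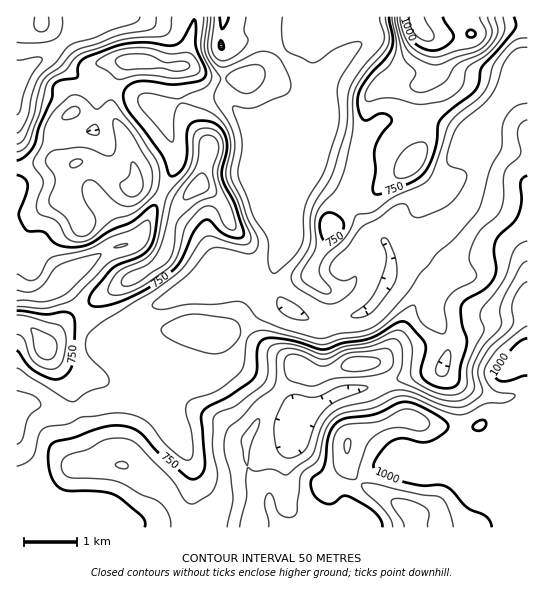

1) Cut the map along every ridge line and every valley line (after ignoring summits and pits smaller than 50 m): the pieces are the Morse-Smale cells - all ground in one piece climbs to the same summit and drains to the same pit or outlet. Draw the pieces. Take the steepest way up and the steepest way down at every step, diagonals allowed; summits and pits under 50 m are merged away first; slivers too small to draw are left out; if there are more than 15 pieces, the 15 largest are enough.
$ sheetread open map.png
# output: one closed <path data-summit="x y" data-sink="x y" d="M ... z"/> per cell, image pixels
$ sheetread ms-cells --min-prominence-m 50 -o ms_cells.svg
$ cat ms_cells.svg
<path data-summit="406 509" data-sink="223 17" d="M273 277l-3 3-27 0-17 5-21-1-6 4-61 24-7 10-4 19 2 9 14 12 2 25-6 6-10 6-44 9-6 3 9 27 9 13 4 11 4 3-34 2-45 16-9 0-1 44 512 0 0-132-34 2-27-9-18-12-2 1 6 8 6 14 1 58-30 7-31-3-14 3-12 5-20 18-4 7 0 23-9-24-21-22-24-30 0-11 4-13-6-11-15-15-17-12-30-14 22-46 16-12 8-3 7 1-8-12z"/><path data-summit="198 186" data-sink="223 17" d="M223 97l-34 2-30 11 8 16 9 28-3 17-10 22 14 7 7-1-11 18-6 33-6 9-16 13-48 27-16 12 22 28 11 9 19 6-5-7 0-17 7-15 7-6 25-8 38-17 21 1 17-5 27 0 3-3 4-18 7-9 5-13-5-18-11-12-4-8 14-28 1-25-4-8-6-5-21-6z"/><path data-summit="419 29" data-sink="223 17" d="M527 16l-172 0 1 30-47 52-9 36 1 8 4 5 6-8 12-8 8 0 20 6 10 0 9-5 7-8 9-4 48 3 33 14 8-1 37-50 13-13 3 0z"/><path data-summit="357 363" data-sink="223 17" d="M410 256l-11 0-8 5 0 13-8 17-17 20-8 4-40 6-17-5-20-12-12 3-10 6-11 14-9 24-8 14 18 7 29 19 15 15 6 11 39-24 104-24 6-16 0-10-4-10-13-20 8-26 0-9-14-15z"/><path data-summit="406 509" data-sink="223 17" d="M527 73l-2 0-13 13-24 31-11 17 3 13 0 27-16 35-10 10-17 12-24 13-22 9 0 7 8-4 11 0 11 4 18 18 0 9-8 26 15 26 9-2 39-16 34-3z"/><path data-summit="413 163" data-sink="223 17" d="M397 120l-16 1-11 11-9 5-10 0-20-6-8 0-12 8-10 13-14 7-4 7 0 2 3-3 9 0 38 24 24 26 12 18 5 4 11 5 5 11 31-13 33-21 13-14 13-31 0-27-3-12-10 2-33-14z"/><path data-summit="347 445" data-sink="223 17" d="M442 369l-104 24-35 20-6 6-2 11 1 13 23 28 21 22 7 20 1-16 3-6 22-22 12-5 14-3 31 3 30-7-1-58-6-14z"/><path data-summit="330 227" data-sink="223 17" d="M295 165l-9 0-3 4-4 13-10 15 2 6 13 16 5 14-1 9-11 17-4 12 0 14 3 8 13 16 22 11 12 1 35-6 8-4 11-12 12-21 0-28-4-9-11-4-7-7-10-15-24-26z"/><path data-summit="406 509" data-sink="223 17" d="M354 16l-130 1-3 30 4 48 10 14 18 18 16 4 11 7 4 8 1 15 20-14-4-5-1-8 9-36 47-52z"/><path data-summit="134 189" data-sink="223 17" d="M86 81l-3 1-6 11-1 16-15 10-8 12 3 23 9 9-18-2-31 6 0 63 7 5 4-2 8-15 11-11 19-9 4-27 8-8 14 0 39 25 15-3 16 7 3-2 9-19 3-8-1-16-15-36-10-8-13-7-20-7-23-4z"/><path data-summit="134 189" data-sink="62 281" d="M86 161l-5 0-9 5-3 5-4 27-19 9-11 11-10 16 12 6 6 6 22 31 41-26 31-11 4-5 22-42-18-8-15 3-31-21z"/><path data-summit="198 186" data-sink="62 281" d="M165 193l-4 1-20 41-4 5-31 11-41 26-22-31-6-6-12-4-3 7-6 0 0 52 25 1 20-12 21 27 15-12 56-32 8-8 6-9 5-29 11-19-1-2-5 0z"/><path data-summit="135 62" data-sink="223 17" d="M223 16l-28 1-8 44-6 6-12 0-22-6-40 0-14 4-9 16 10 4 23 4 20 7 21 13 31-10 37 0-3-18-2-34z"/><path data-summit="135 62" data-sink="17 78" d="M194 16l-92 0-12 11-19 8-24 20 7 2 28 23 3-2 8-13 14-4 40 0 22 6 12 0 6-6z"/><path data-summit="45 347" data-sink="223 17" d="M81 311l-13 8-23 27 22 36 12 28 42-9 18-8 6-6-2-25-16-10-18-7z"/>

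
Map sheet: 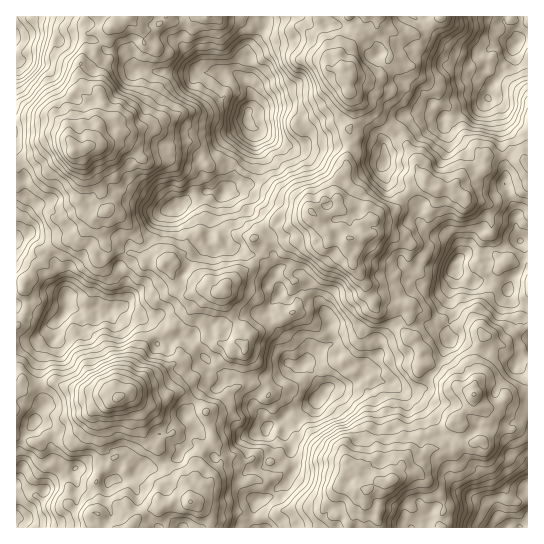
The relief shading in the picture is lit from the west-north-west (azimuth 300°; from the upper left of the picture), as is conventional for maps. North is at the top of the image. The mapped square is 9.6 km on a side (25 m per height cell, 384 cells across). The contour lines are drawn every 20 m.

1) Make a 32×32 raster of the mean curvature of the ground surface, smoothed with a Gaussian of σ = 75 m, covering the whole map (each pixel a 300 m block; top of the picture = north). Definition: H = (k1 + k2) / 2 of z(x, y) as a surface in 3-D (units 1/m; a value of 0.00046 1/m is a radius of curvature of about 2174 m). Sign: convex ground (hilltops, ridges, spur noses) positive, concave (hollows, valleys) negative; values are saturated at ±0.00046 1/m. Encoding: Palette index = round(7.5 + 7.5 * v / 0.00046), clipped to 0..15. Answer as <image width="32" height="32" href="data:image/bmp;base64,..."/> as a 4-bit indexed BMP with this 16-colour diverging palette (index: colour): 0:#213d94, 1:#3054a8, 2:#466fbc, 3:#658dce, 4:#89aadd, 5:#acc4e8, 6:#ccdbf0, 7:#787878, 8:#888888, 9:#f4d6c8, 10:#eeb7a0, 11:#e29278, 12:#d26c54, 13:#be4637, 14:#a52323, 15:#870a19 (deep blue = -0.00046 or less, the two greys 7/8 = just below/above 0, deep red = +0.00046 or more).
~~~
<image width="32" height="32" href="data:image/bmp;base64,Qk12AgAAAAAAAHYAAAAoAAAAIAAAACAAAAABAAQAAAAAAAACAAATCwAAEwsAABAAAAAAAAAAlD0hAKhUMAC8b0YAzo1lAN2qiQDoxKwA8NvMAHh4eACIiIgAyNb0AKC37gB4kuIAVGzSADdGvgAjI6UAGQqHADN092tmGcZ4pHqY1RbLNkNX+bm23f+XIozKW5YznEOMYTiEVYaZxHozX7u/a7MncCuRamVHqrZngUm5fLw5mpgqOTdkljpay5G7+Zm4im9XnnyJOJhm5QN0nfV2eWeuaiF2t1l3VqeAVWRemoiOR3uTKd7axw3qJncEOWk2Zqqopnvv/3rFGnzMQCZjIpz0yOb1nuvGWGRWV5aYQ6lqrHKjNpW4VrJK2hM6lEiNSLdENBU5OzNnvPdIRW1W3TB6t8QrWBd6ZkXZlaVXVZRm73qbNGE1Y4ZnMr+QevfMddg2yiBlM7iq/okGQ3u3mCd4FPljnZhJXM+UWjdPdltQNlObdcwqv3dIqENc3VNacLj1XJx7h4yFQmeK25qju8E2cRGXiEuIq4nqdYub2YU0XnF5qK3pADuIWZv3d/pHibZyhSpYiFEGIlV82sm3c635h2lWhXhDpUNnq5t6Ma7cdgpYXbVo/KjLx1Ym+QGuK30rWJ/umXmXnFeCM7oSzUWvikvNmpt5WUQAXEa7KLUm61ebqprJramzAr5YZ4ZGKEInvcZIuWncqQFHlt6HdIkgBmptvzWKJHxFhFr5mZbXcmwHLWgBFQASQ2h/7Ye6ZWdUR7rHVd+DeDev3LULekg5YzSTiFazZ6gnlHqIeJxWZUCWuXvrenrZkXpxRphm/ZRl"/>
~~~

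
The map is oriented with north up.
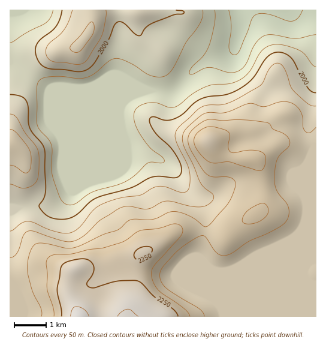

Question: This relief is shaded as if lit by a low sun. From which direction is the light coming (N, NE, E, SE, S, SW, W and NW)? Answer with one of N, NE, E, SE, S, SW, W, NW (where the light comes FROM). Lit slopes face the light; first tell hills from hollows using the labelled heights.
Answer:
NW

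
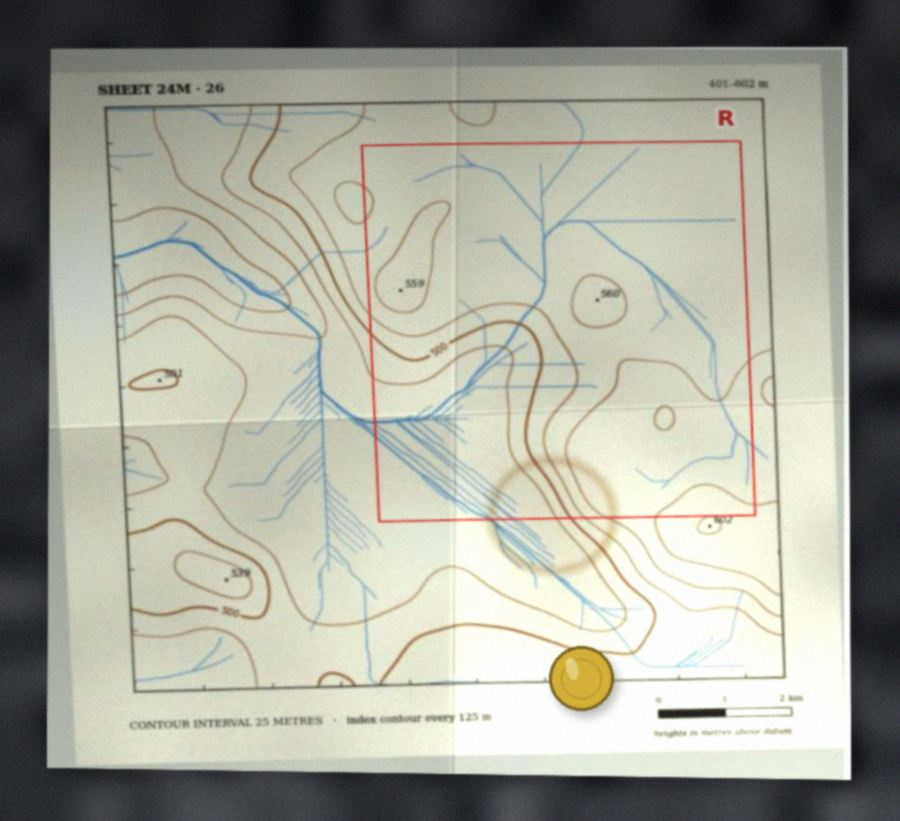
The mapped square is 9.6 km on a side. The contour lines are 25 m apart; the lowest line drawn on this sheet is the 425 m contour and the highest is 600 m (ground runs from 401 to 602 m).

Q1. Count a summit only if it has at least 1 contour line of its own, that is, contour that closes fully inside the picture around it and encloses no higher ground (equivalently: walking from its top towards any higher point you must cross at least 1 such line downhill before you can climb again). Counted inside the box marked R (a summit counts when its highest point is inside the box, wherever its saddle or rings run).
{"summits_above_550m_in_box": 2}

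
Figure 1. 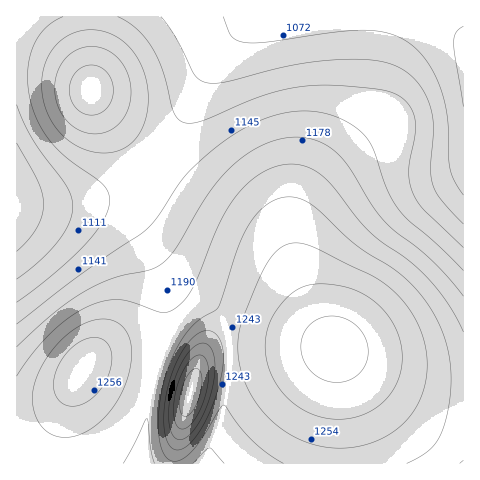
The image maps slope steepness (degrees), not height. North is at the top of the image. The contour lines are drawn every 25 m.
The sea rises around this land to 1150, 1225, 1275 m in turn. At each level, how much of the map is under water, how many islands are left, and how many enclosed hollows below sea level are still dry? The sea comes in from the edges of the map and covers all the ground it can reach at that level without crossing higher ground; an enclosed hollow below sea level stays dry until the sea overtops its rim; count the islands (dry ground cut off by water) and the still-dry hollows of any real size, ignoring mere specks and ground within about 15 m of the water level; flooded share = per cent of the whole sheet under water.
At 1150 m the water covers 35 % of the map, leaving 1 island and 0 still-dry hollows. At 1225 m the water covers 69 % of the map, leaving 1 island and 0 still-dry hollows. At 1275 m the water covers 91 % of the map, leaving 2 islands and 0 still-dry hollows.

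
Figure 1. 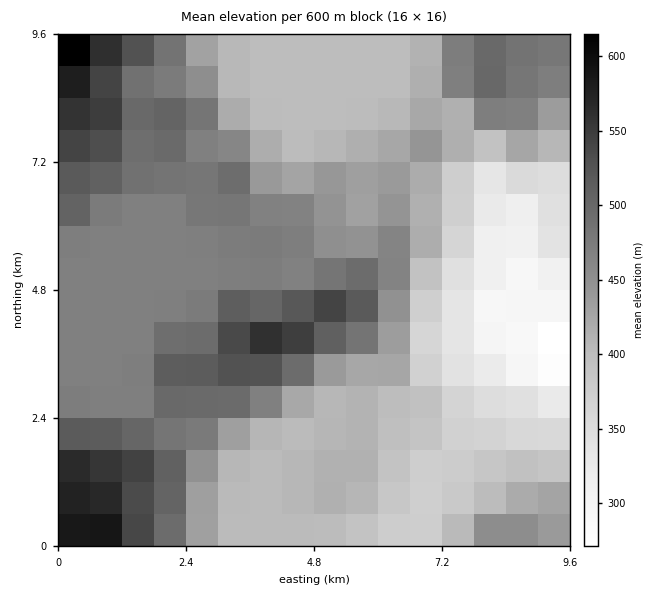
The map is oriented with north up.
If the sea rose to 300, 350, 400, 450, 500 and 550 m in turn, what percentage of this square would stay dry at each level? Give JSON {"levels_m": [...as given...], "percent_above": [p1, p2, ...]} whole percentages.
{"levels_m": [300, 350, 400, 450, 500, 550], "percent_above": [97, 90, 72, 47, 17, 5]}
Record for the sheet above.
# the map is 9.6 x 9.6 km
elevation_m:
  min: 265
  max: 625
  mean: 440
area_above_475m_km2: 26.8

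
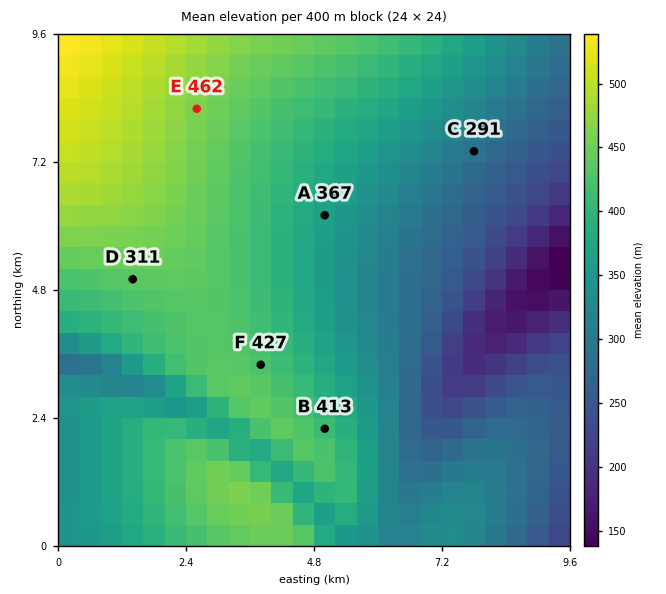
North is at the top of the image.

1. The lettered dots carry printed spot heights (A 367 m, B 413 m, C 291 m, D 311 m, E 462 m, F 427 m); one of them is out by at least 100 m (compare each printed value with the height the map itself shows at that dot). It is D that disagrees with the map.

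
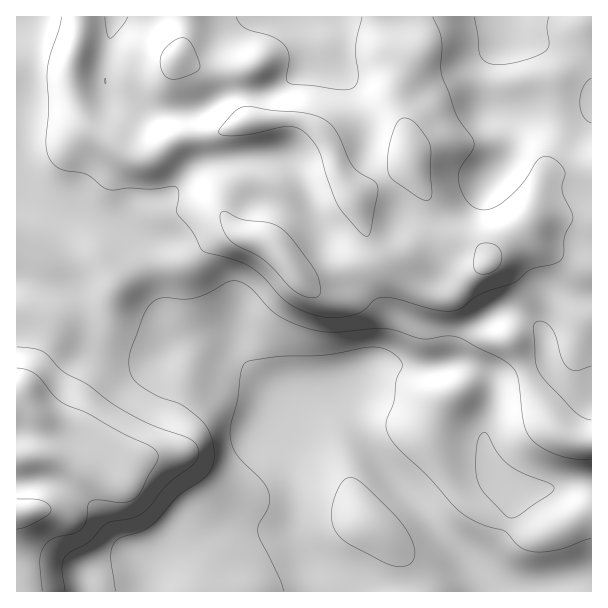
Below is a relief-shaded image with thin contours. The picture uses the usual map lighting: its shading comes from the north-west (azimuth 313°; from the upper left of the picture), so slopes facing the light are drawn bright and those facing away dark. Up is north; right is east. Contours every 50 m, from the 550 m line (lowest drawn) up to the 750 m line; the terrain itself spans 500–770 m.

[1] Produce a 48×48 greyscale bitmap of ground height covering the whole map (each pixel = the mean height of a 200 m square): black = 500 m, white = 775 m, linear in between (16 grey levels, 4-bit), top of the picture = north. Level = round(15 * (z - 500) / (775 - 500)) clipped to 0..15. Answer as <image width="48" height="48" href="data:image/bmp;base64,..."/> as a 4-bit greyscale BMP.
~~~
<image width="48" height="48" href="data:image/bmp;base64,Qk32BAAAAAAAAHYAAAAoAAAAMAAAADAAAAABAAQAAAAAAIAEAAATCwAAEwsAABAAAAAAAAAAAAAAABEREQAiIiIAMzMzAERERABVVVUAZmZmAHd3dwCIiIgAmZmZAKqqqgC7u7sAzMzMAN3d3QDu7u4A////AMu5dmZVREVVRERDMiIiIiIiIhEAAAAAAMupdmZVRERUREQzIiIiIiIiIhAAABERAMupdmZVREREREMzIiIiIjMzIRAAESIhEcu6mHZVREREREMyIiIiMzMzIQARIjMzIty7qodlVURERDMyIiIjNEQyEREiIzNDM+3cy5h3ZVREQzMyIiIzREMyERIjMzNERP7ty6qZh1VERDMyIiIzRDMhESMzMzM0RO7ty7u7qGVURDMzIiIzQzIREjMzMzMzRN3My7zLuYZVREMzIiIzMyERIzMzMzMzM9zMzMzMuph2VDMyIiIjMhESMzMzMzMzM93czMzLu6mHVDMiIiIiIhEjNDMzMzNERN3dzMu7u6qYZDIiIiIiIRI0RDMzM0VWZt3czLu7uqmHUyIiEiIiIiNEREMzNFZ3d93My7u6qYh2UyIRESIiIiNEREMzNFZ3dt3cu7qph3ZlQyIRERERIiNEREQzNWd3Zd3Lu6mHZmZVQzIhERERIiM0RVQzRWZmVd3KqZh2ZVVVQzIhEREREiM0RVVDRWZlVdy5mIdmVVVUQzIiIREREiM0RFVERWZVVbqYh3ZlVVVUQzMiIiIiIiMzNEREVWVVVZmId2ZlVVVUQzMzMzIiIiM0RERFZmVVZoiId2ZmVVVEQzMzNERDMzNFVVVmd2VWZoiId2ZmVVVEQzNERVVVVVVWZmZnd2VWZ4iHd3dmVVVURERFVnd3d2ZmZ3ZmZmVmd4h3d3d2ZVVVRERWeJmZiHd4iIh2ZmZnd3d3d3d3ZlZlVVVnmruqmIiZmZmHd3d3d3d3d3iHdmZmZVZ5rMupmZqpmZqpiHd3d3d3d4iId3d3dmeKzLuqqqqqmaq7qYiIiHd3d4iHd4iIiImszLqqq7uqqqq7upmIiHd3eIh3d4iImavMy6maq7uqqqu7uqmYiHd3d3d3d4iJm8zMupmau7qqqru7uqqYiHd3d3d3eIiJq7u7qpmau6qqqqqqqqqYiHd3d3d4iIiau7qqqZmru6qquqmZmqqZiHd3d3iIiIiaq6qqmZm8y7qrupiIiamYiHd3eIiIiIiZqqqqmZq8y7u7uph3eJmYiHd4iImZmZiZmqqpmZq8u7u8uph3d4mIiHeIiZmqqqmZmZmZmZvLurvMuph3d4iIiHeJmZqru6qZmZmZmau7qrvMupiHd3iId3iJmqqqqqqqqqqpmru7qqvLuqmHd3d3dniJqqqpmaqqu7u7u7u6qqu7qph3dmd2ZneJqqmZmZmZq7zLu7uqqqu7qZd2ZmZmZXeJqpmIiZmZmru6qqqZmaqqqYdmZmZmZXiJqpiJmaqqqqqpmZmYmaqqmYdmZmZmZYiJqZiJmru6qqqpiIiIiaqqmIdmZmZmZYiJqZiZmru7u7upiIiIiZqqmHZmZmZmZoeJqpiZqry7qqqpiIiIiZqqmHZlVVZmZneJqpiJmru6qZmZiIiIiZmZmHZVVVVWZnd4qpiJmau6mYiIiIiIiZmZmHZVVVVWZnd4mpiImZqpmIiIiIiIiJiIiHZVVVVmZg=="/>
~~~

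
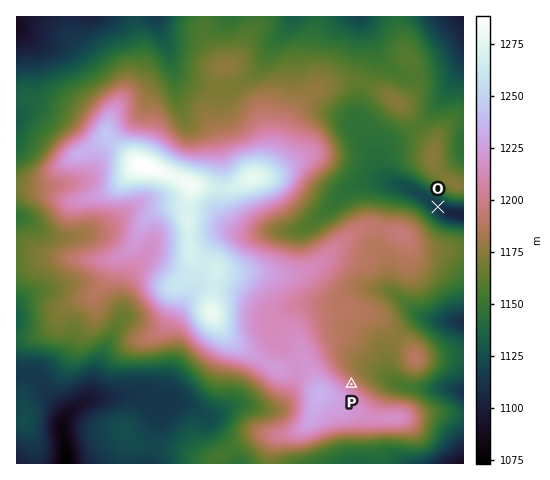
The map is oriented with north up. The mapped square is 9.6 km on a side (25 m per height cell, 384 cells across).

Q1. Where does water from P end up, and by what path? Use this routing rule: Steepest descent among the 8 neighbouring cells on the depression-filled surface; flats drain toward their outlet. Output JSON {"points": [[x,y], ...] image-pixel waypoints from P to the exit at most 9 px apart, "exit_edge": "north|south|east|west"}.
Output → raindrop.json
{"points": [[351, 384], [361, 375], [370, 372], [379, 374], [389, 379], [398, 384], [407, 386], [417, 388], [426, 388], [435, 388], [445, 388], [454, 389], [463, 390]], "exit_edge": "east"}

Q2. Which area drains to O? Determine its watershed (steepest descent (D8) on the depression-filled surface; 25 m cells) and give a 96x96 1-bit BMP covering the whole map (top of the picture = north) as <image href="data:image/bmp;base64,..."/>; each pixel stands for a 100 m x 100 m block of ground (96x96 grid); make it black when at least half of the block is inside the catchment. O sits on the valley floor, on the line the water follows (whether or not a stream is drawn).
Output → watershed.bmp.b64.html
<image width="96" height="96" href="data:image/bmp;base64,Qk2+BAAAAAAAAD4AAAAoAAAAYAAAAGAAAAABAAEAAAAAAIAEAAATCwAAEwsAAAIAAAAAAAAA////AAAAAAAAAAAAAAAAAAAAAAAAAAAAAAAAAAAAAAAAAAAAAAAAAAAAAAAAAAAAAAAAAAAAAAAAAAAAAAAAAAAAAAAAAAAAAAAAAAAAAAAAAAAAAAAAAAAAAAAAAAAAAAAAAAAAAAAAAAAAAAAAAAAAAAAAAAAAAAAAAAAAAAAAAAAAAAAAAAAAAAAAAAAAAAAAAAAAAAAAAAAAAAAAAAAAAAAAAAAAAAAAAAAAAAAAAAAAAAAAAAAAAAAAAAAAAAAAAAAAAAAAAAAAAAAAAAAAAAAAAAAAAAAAAAAAAAAAAAAAAAAAAAAAAAAAAAAAAAAAAAAAAAAAAAAAAAAAAAAAAAAAAAAAAAAAAAAAAAAAAAAAAAAAAAAAAAAAAAAAAAAAAAAAAAAAAAAAAAAAAAAAAAAAAAAAAAAAAAAAAAAAAAAAAAAAAAAAAAAAAAAAAAAAAAAAAAAAAAAAAAAAAAAAAAAAAAAAAAAAAAAAAAAAAAAAAAAAAAAAAAAAAAAAAAAAAAAAAAAAAAAAAAAAAAAAAAAAAAAAAAAAAAAAAAAAAAAAAAAAAAAAAAAAAAAAAAAAAAAAAAAAAAAAAAAAAAAAAAAAAAAAAAAAAAAAAAAAAAAAAAAAAAAAAAAAAAAAAAAAAAAAAAAAAAAAAAAAAAAAAAAAAAAAAB///AAAAAAAAAAAAD///wAAAAAAAAAAAf///8AAAAAAAAAAA////+AAAAAAAAAAB/////AAAAAAAAAAB/////gAAAAAAAAAB/////wAAAAAAAAAB/////4AAAAAAAAAB/////8AMAAAAAAAB//////D+AAAAAAAB////////AAAAAAAB////////gAAAAAAB////////wAAAAAAB////////4AAAAAAB////////8AAAAAAB////////8AAAAAAB////////8AAAAAAB////////+AAAAAABgH///////AAAAAAAAB///////gAAAAAAAAf//////AAAAAAAAAP/////+AAAAAAAAAH/////8AAAAAAAAAD/////4AAAAAAAAAB/////4AAAAAAAAAA/////8AAAAAAAAAAf////8AAAAAAAAAAP////4AAAAAAAAAAH////wAAAAAAAAAAH////gAAAAAAAAAAH////AAAAAAAAAAAH////AAAAAAAAAAAH///+AAAAAAAAAAAH///8AAAAAAAAAAAD///4AAAAAAAAAAAB///4AAAAAAAAAAAA///wAAAAAAAAAAAAf//AAAAAAAAAAAAAP/+AAAAAAAAAAAAAH/4AAAAAAAAAAAAAB/gAAAAAAAAAAAAAAAAAAAAAAAAAAAAAAAAAAAAAAAAAAAAAAAAAAAAAAAAAAAAAAAAAAAAAAAAAAAAAAAAAAAAAAAAAAAAAAAAAAAAAAAAAAAAAAAAAAAAAAAAAAAAAAAAAAAAAAAAAAAAAAAAAAAAAAAAAAAAAAAAAAAAAAAAAAAAAAAAAAAAAAAAAAAAAAAAAAAAAAAAAAAAAAAAAAAAAAAAAAAAAAAAAAA="/>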